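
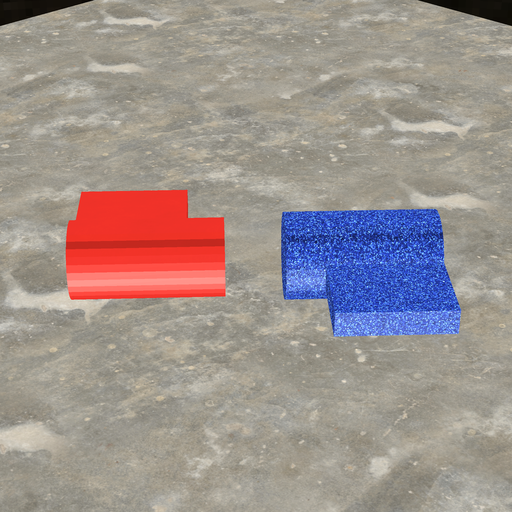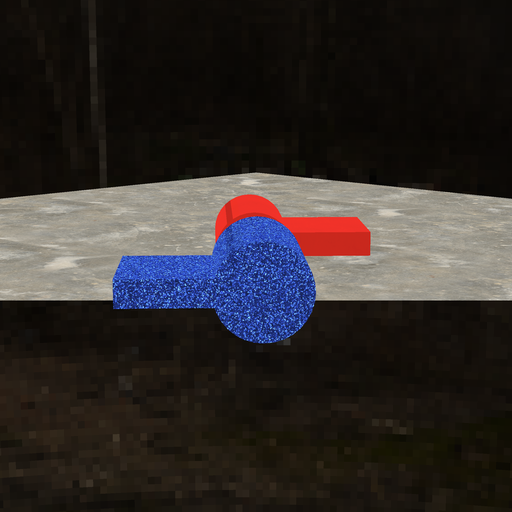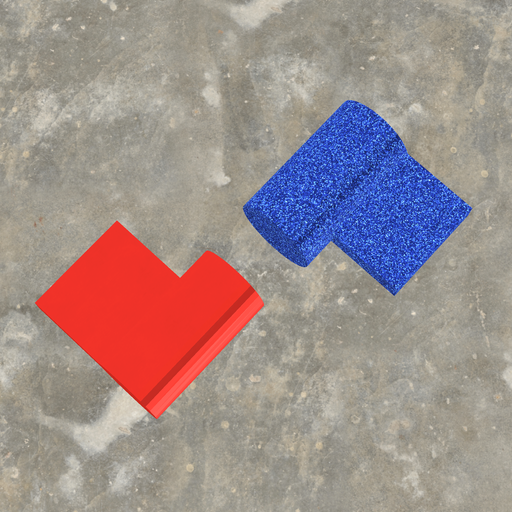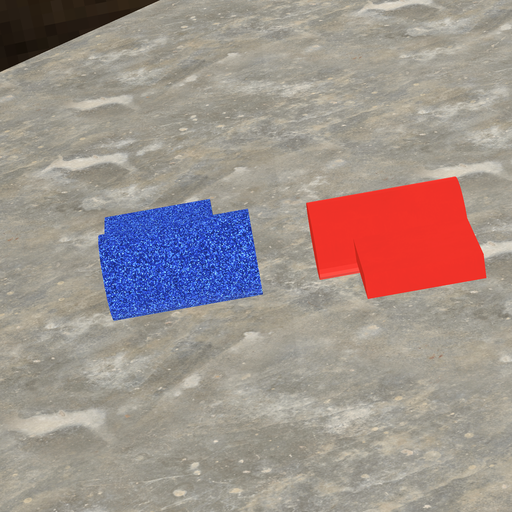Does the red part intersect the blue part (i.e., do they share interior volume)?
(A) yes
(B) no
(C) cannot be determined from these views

(B) no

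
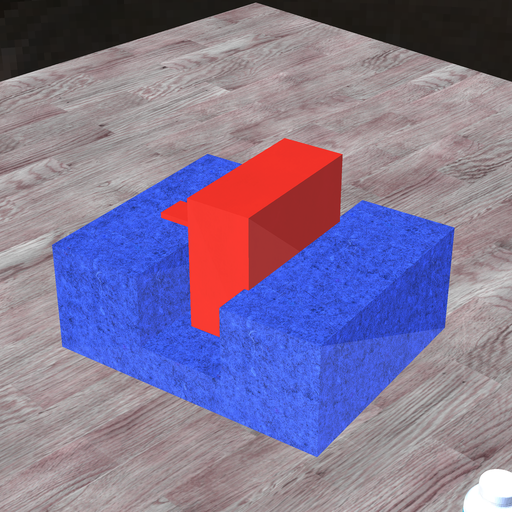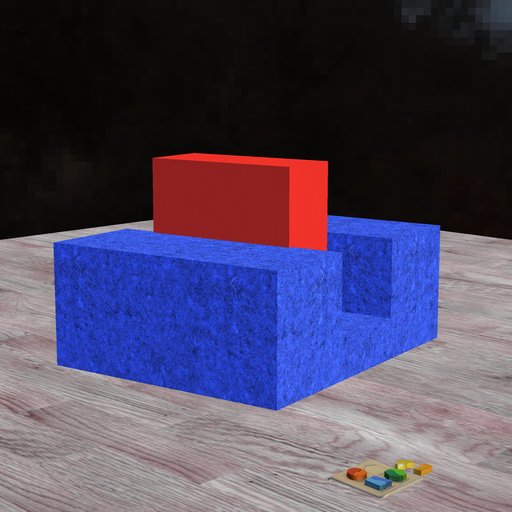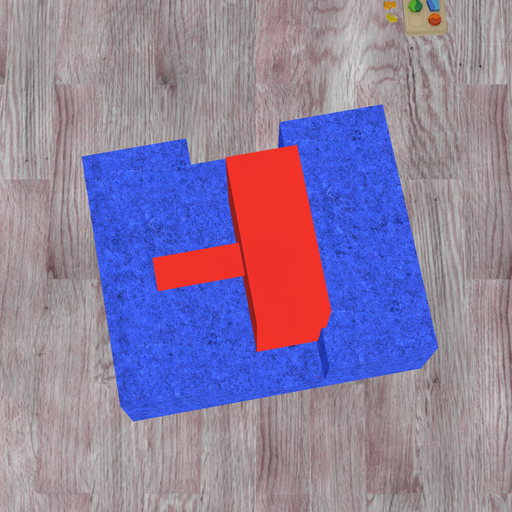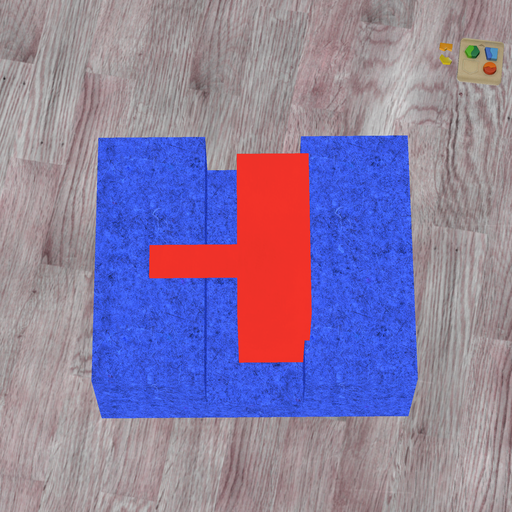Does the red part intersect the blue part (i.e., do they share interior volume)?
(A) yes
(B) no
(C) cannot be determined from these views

(A) yes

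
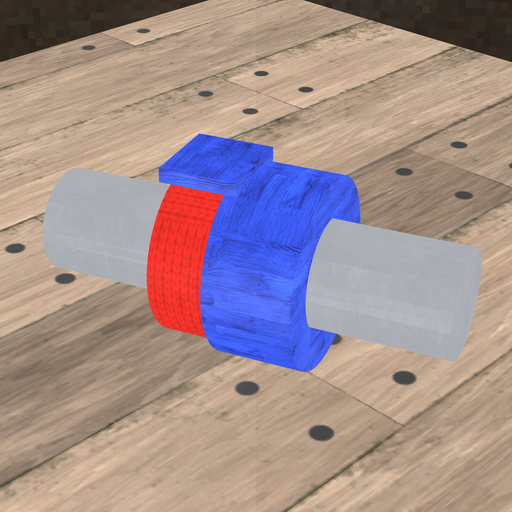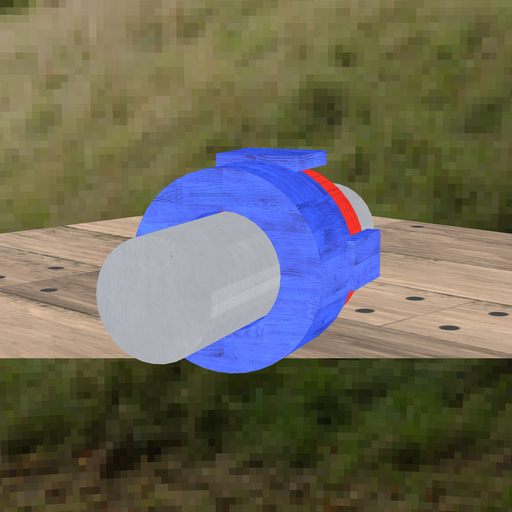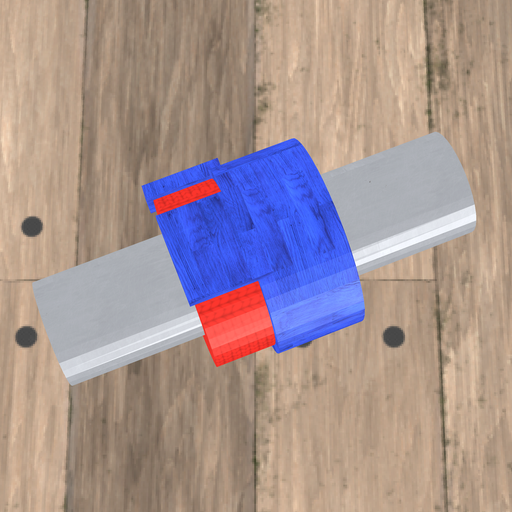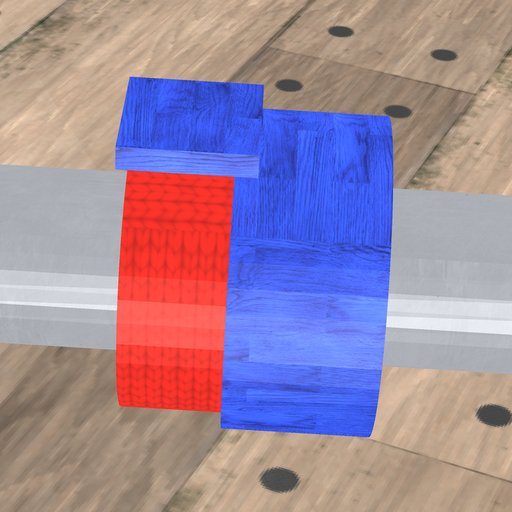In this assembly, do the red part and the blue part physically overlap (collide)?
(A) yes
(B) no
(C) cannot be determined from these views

(A) yes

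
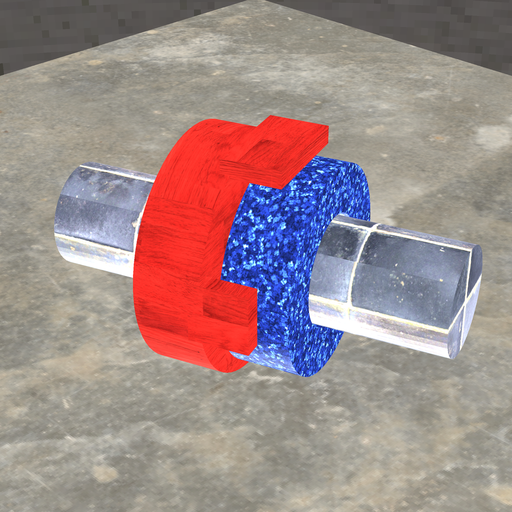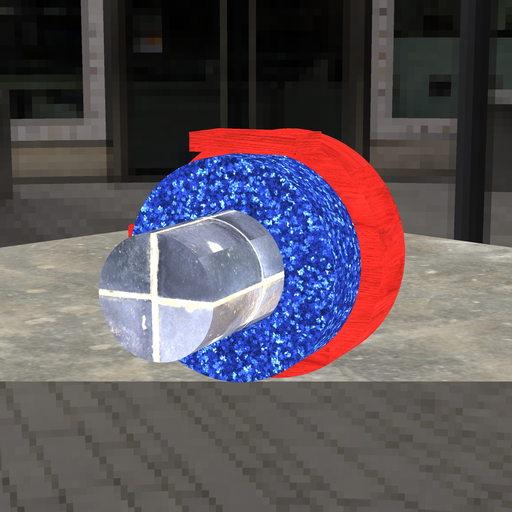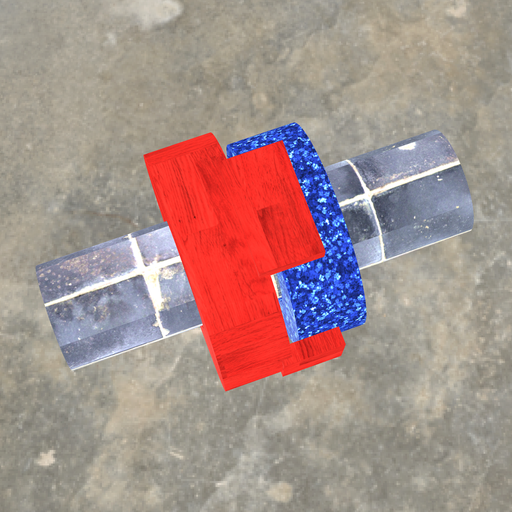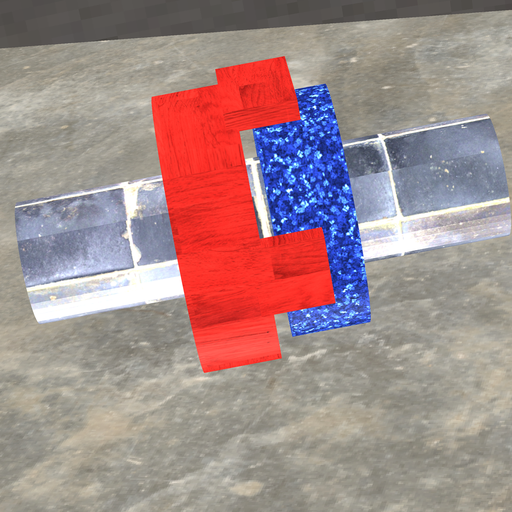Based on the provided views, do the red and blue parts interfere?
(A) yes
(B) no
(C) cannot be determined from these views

(B) no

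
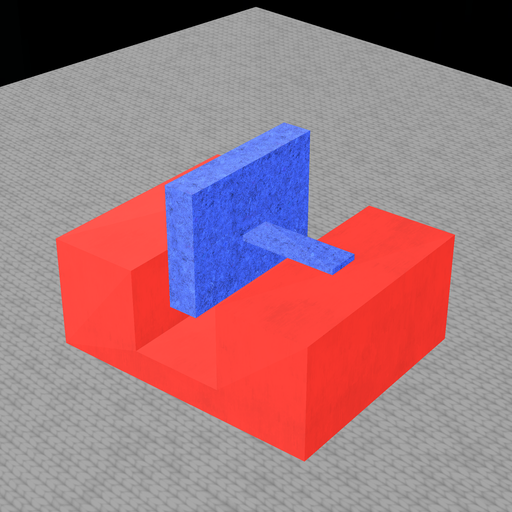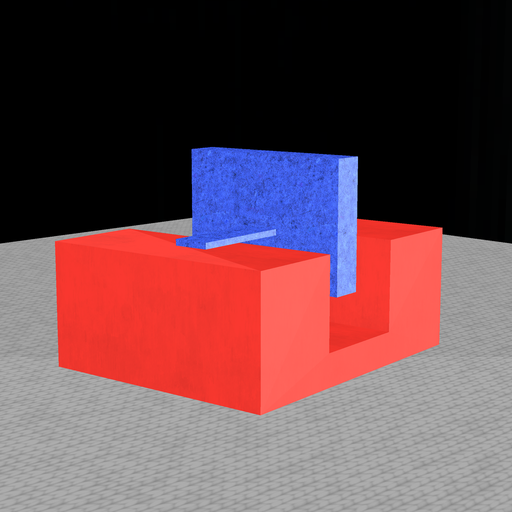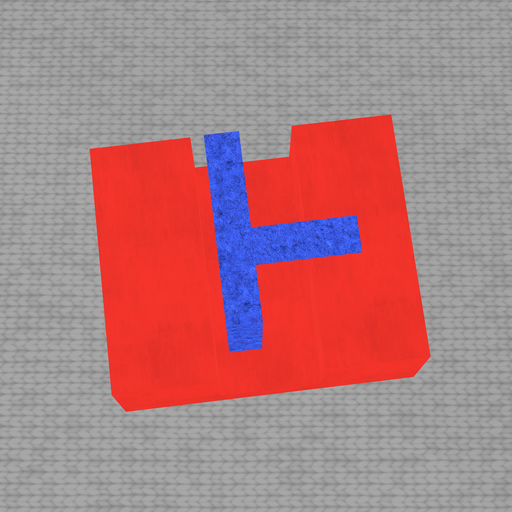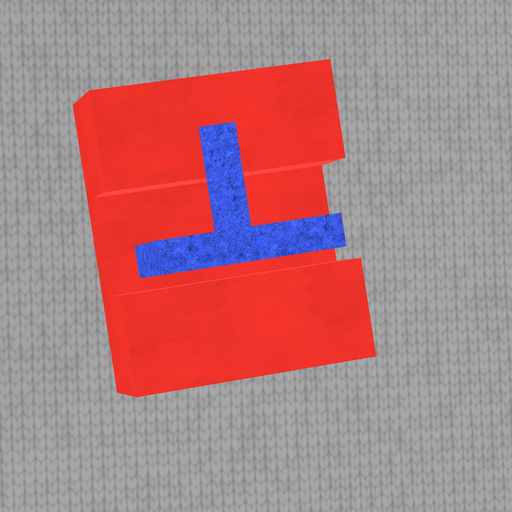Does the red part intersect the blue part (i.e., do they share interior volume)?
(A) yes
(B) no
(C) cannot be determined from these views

(B) no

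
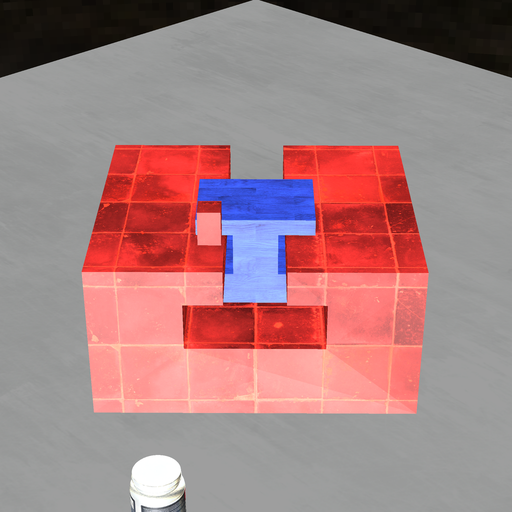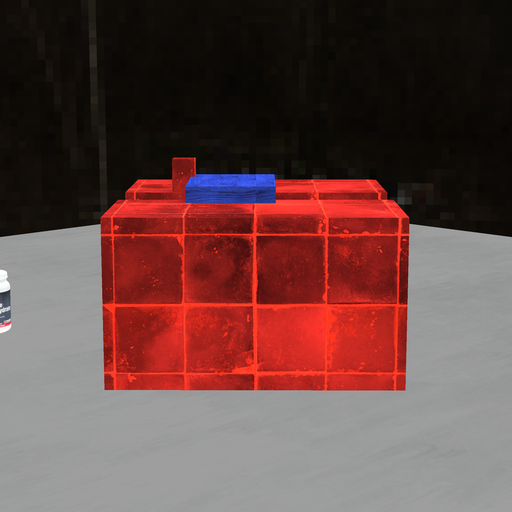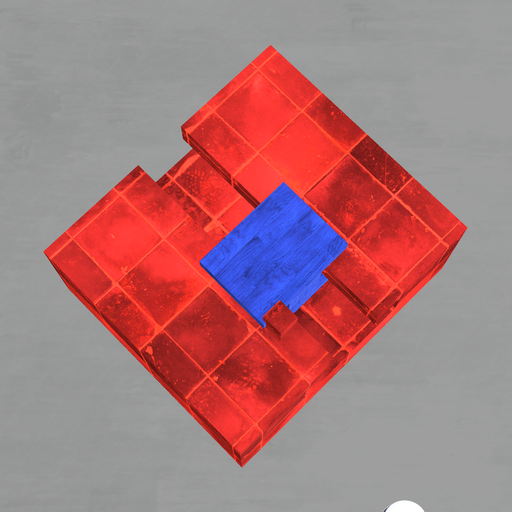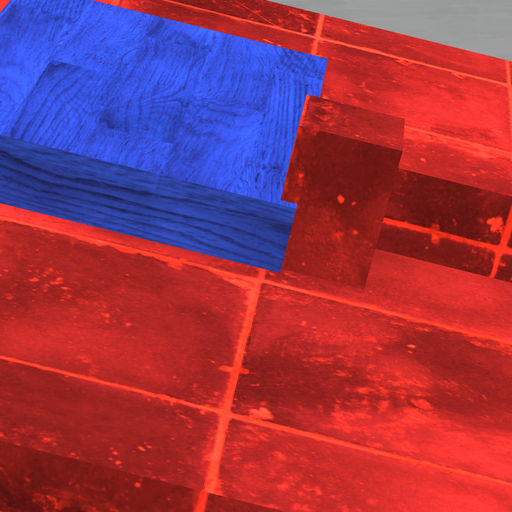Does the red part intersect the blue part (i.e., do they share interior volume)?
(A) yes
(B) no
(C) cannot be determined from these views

(A) yes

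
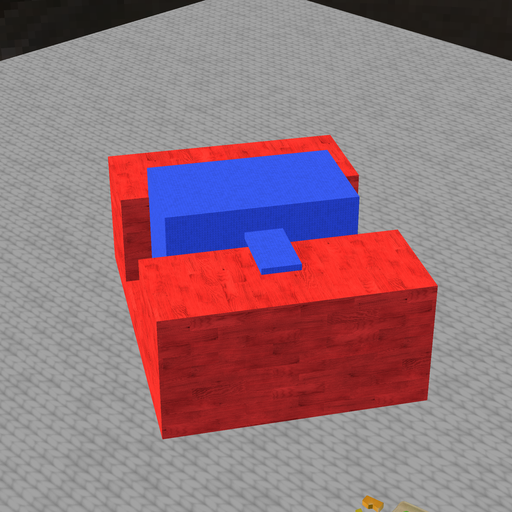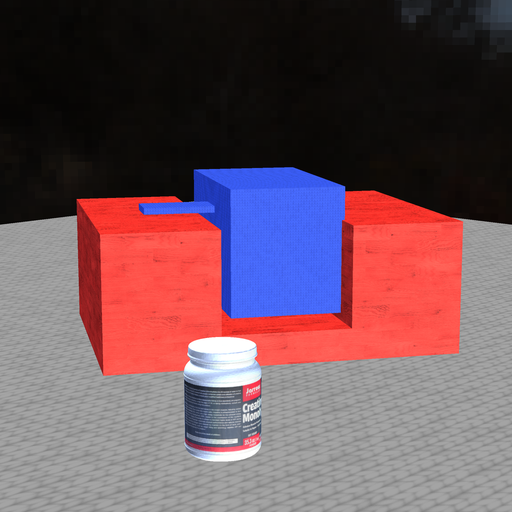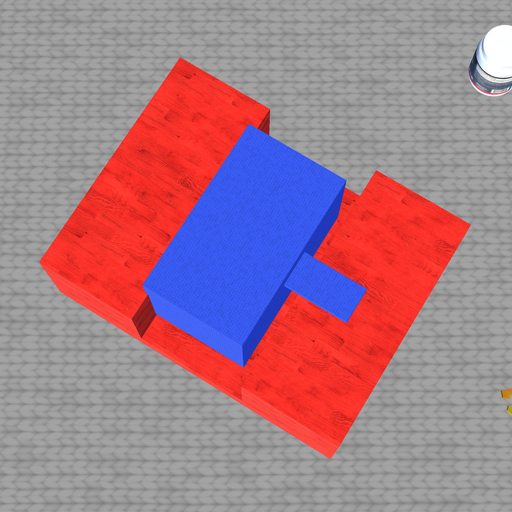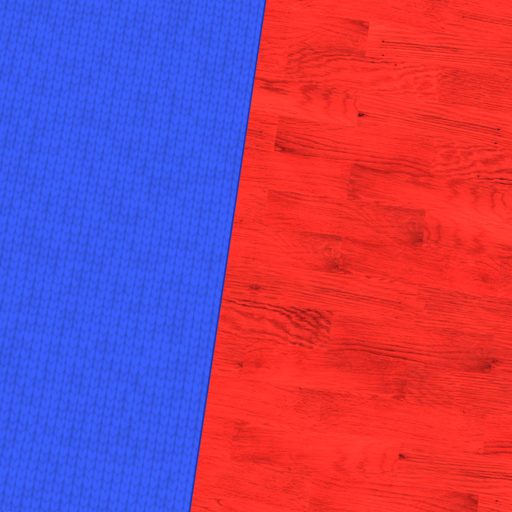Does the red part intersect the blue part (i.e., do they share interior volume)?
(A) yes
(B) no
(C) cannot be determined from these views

(A) yes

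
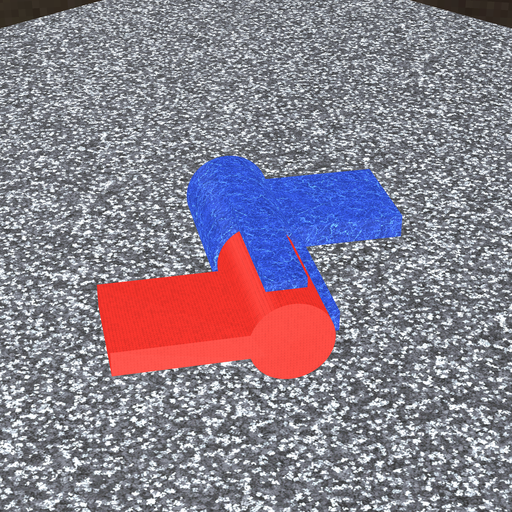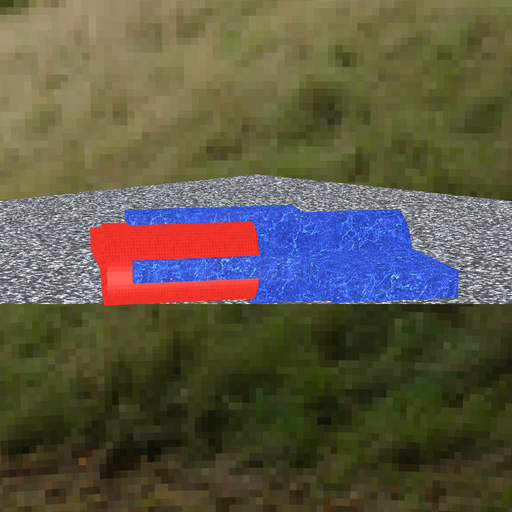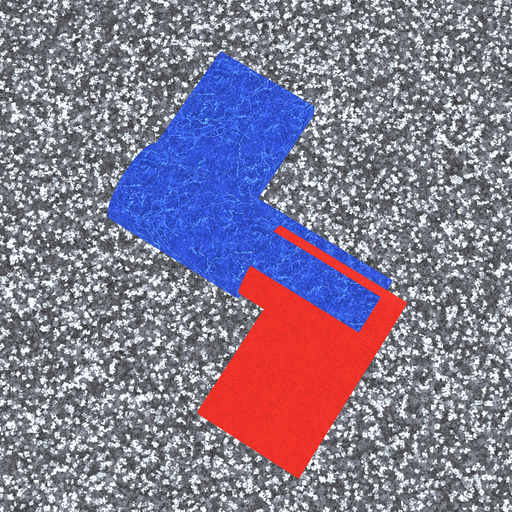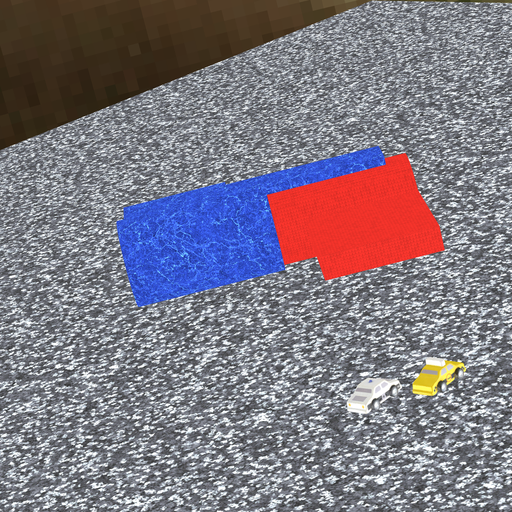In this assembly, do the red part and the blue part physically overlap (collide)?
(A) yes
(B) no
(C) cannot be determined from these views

(A) yes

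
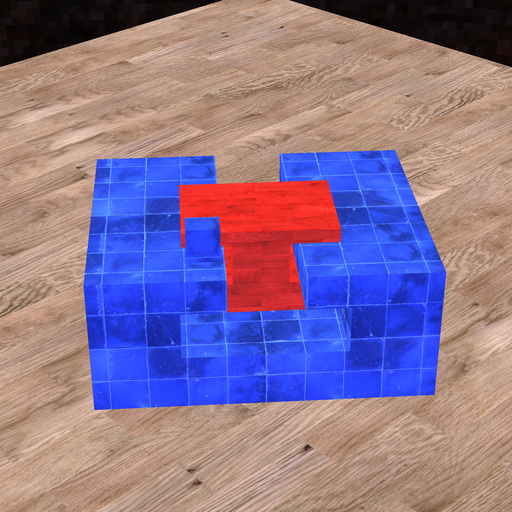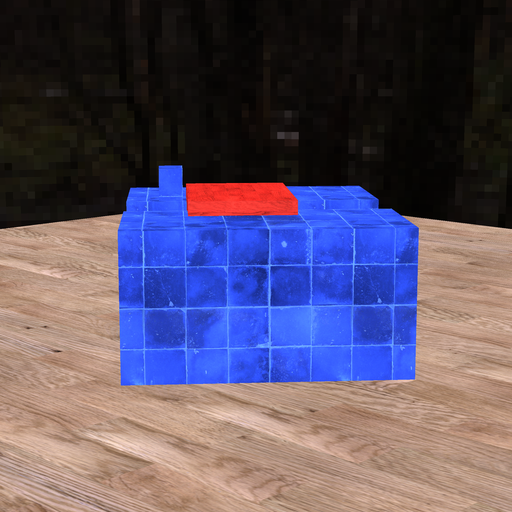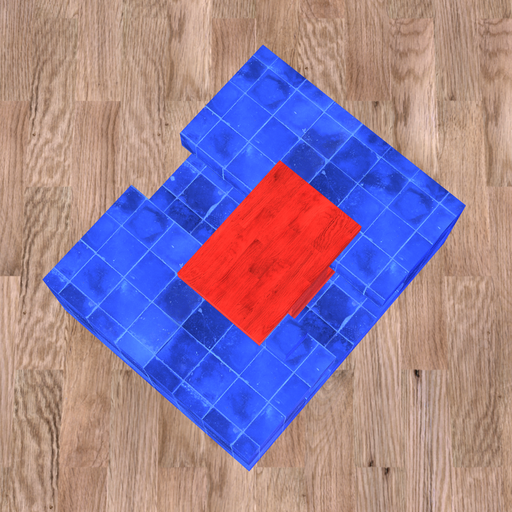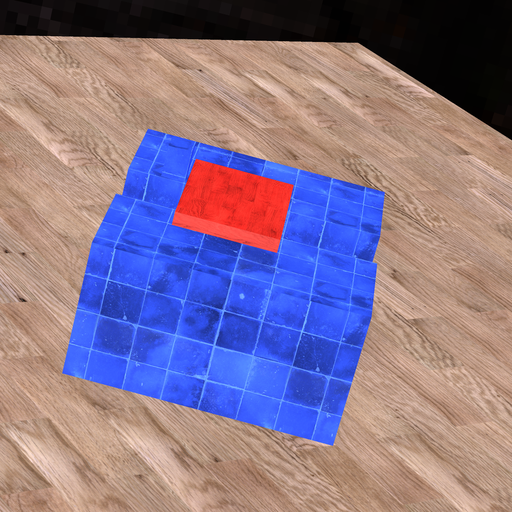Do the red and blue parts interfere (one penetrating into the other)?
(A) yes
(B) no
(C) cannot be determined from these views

(B) no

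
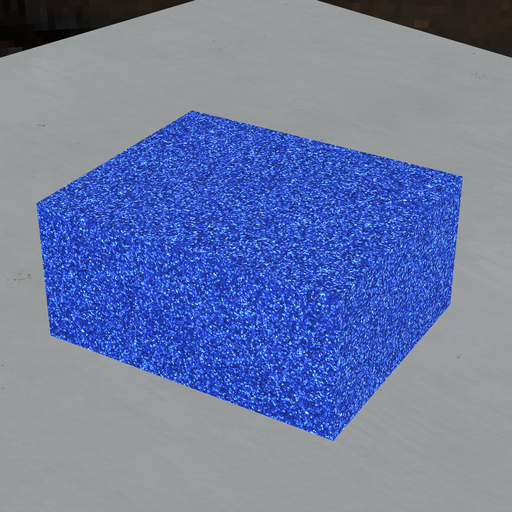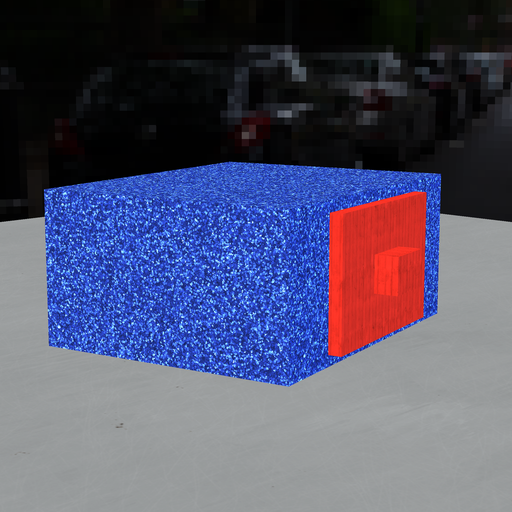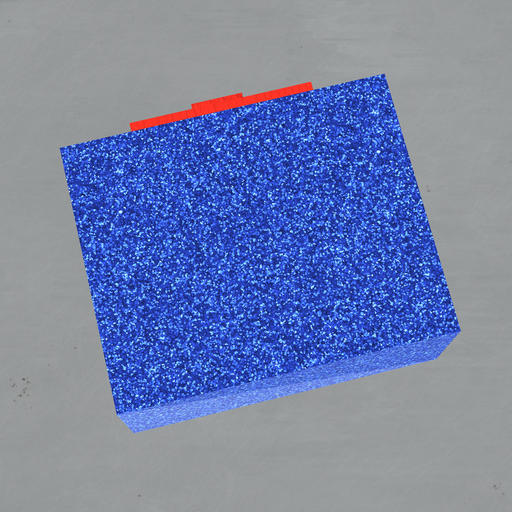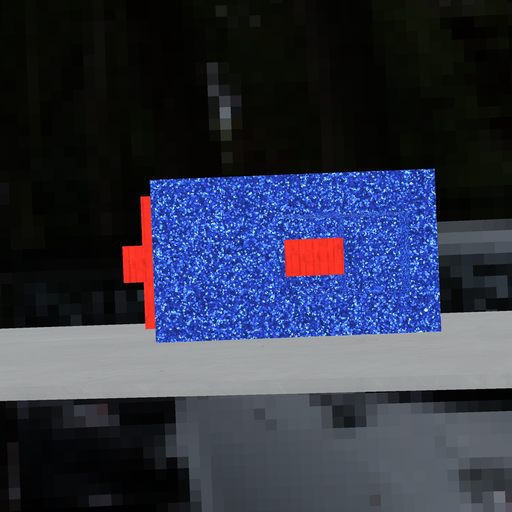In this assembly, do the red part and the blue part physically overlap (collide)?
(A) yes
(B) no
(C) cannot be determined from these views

(A) yes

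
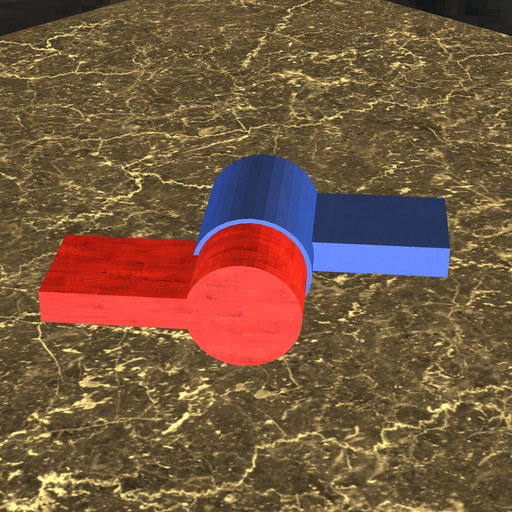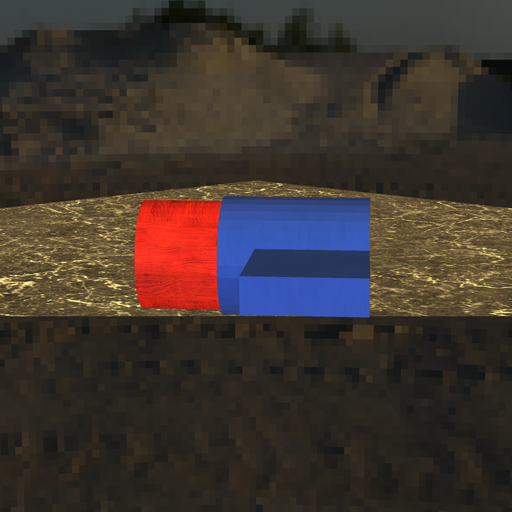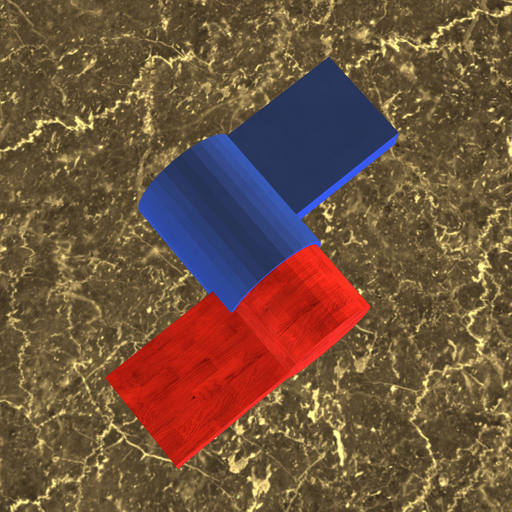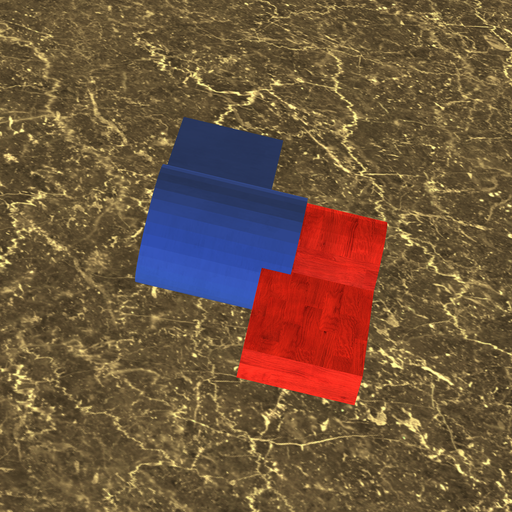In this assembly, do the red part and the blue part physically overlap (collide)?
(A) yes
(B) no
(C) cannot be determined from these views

(A) yes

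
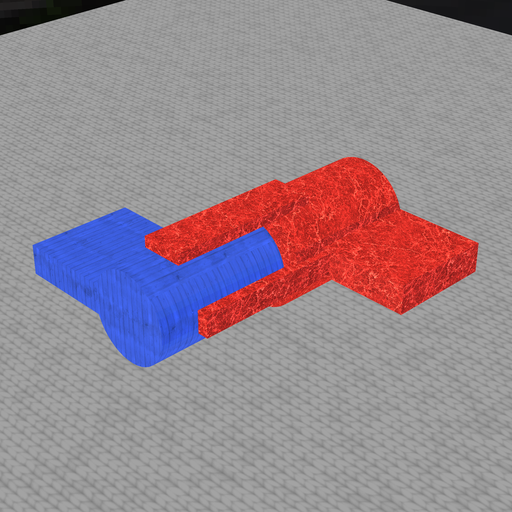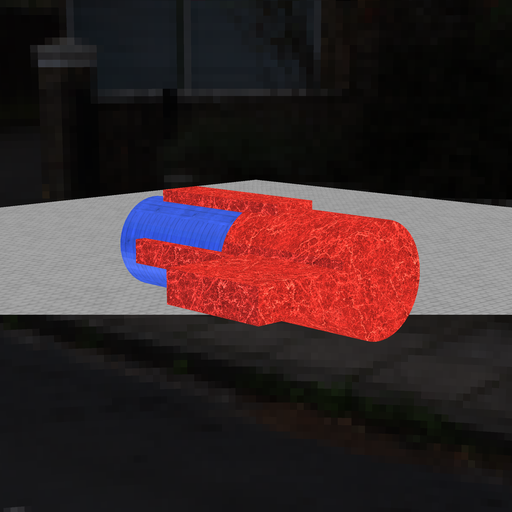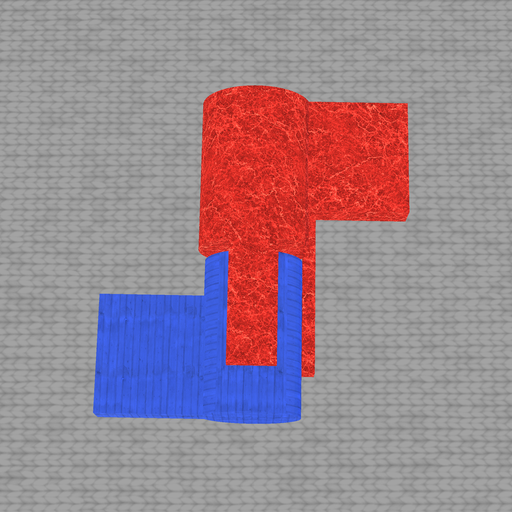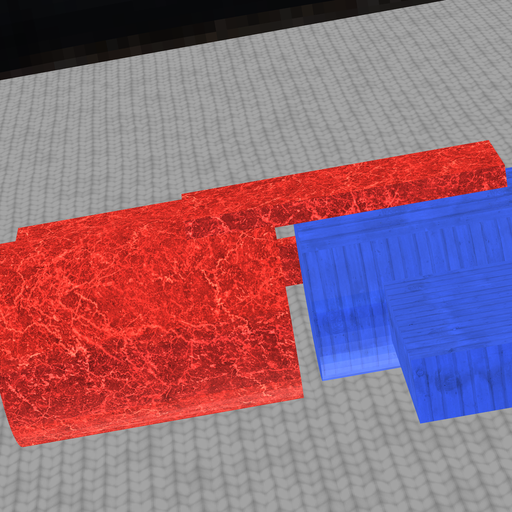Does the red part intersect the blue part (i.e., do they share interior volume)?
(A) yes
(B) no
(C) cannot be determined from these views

(B) no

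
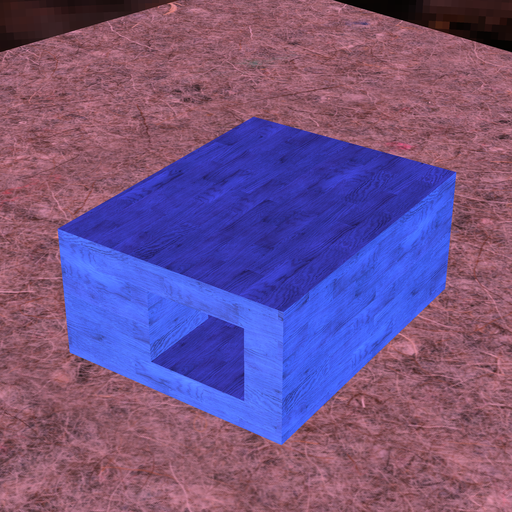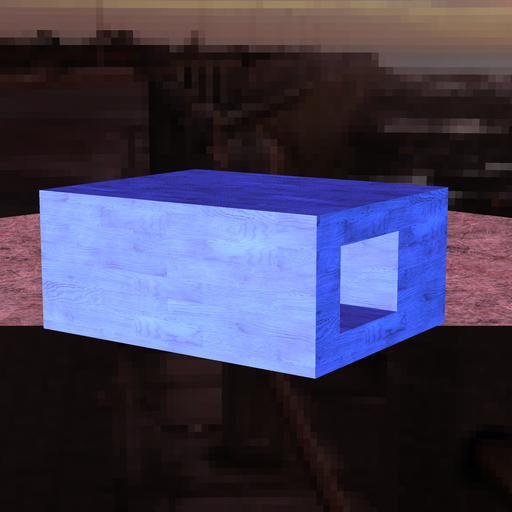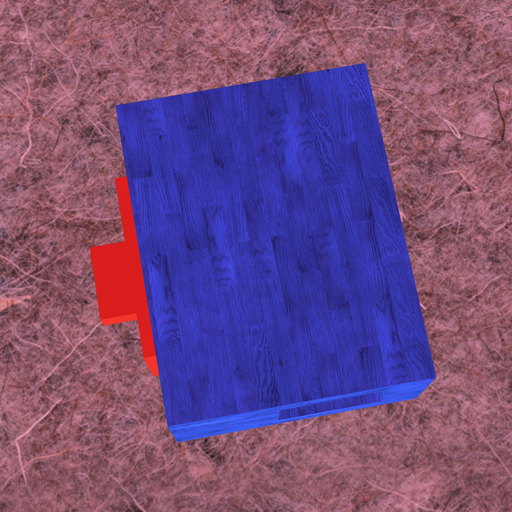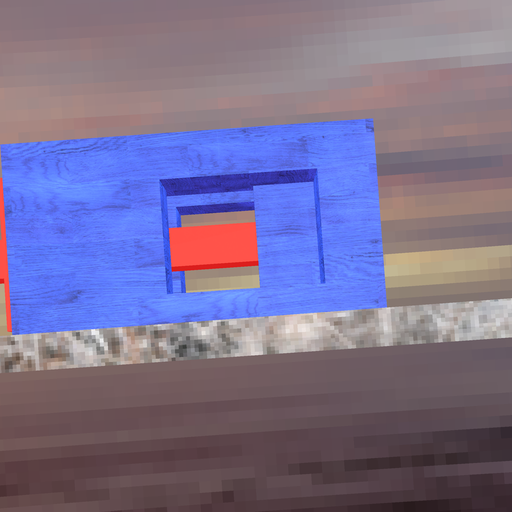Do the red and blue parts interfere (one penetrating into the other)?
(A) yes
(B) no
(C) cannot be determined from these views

(A) yes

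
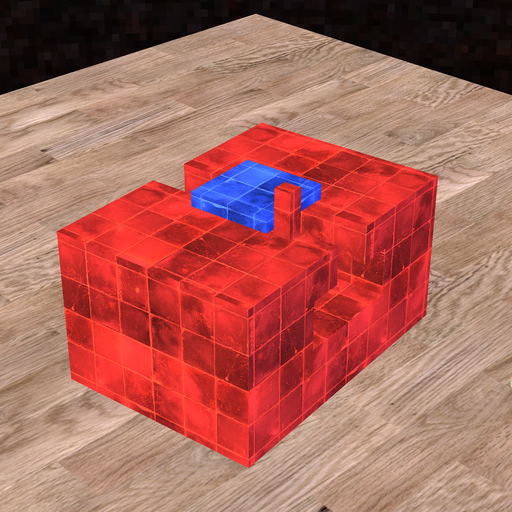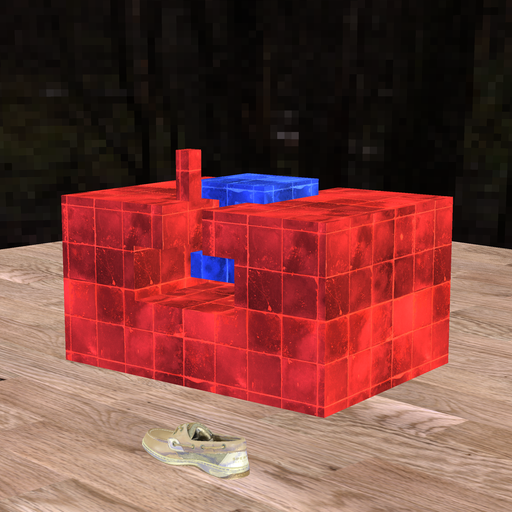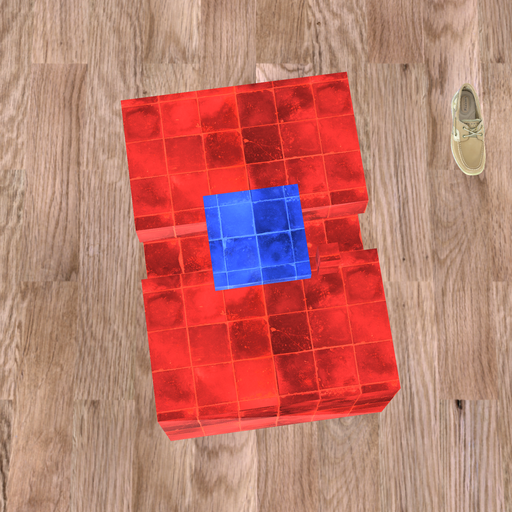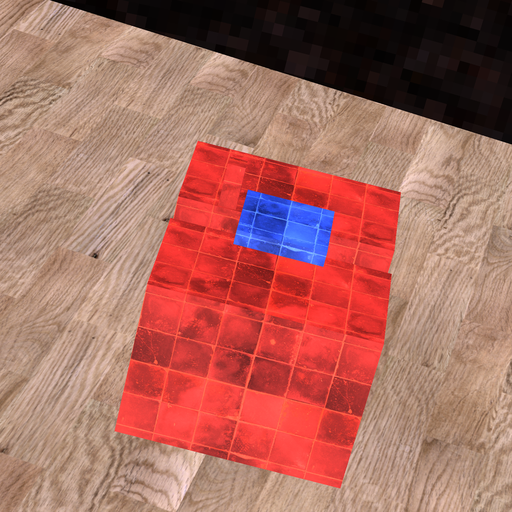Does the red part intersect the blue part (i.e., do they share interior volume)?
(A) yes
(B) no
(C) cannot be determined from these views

(B) no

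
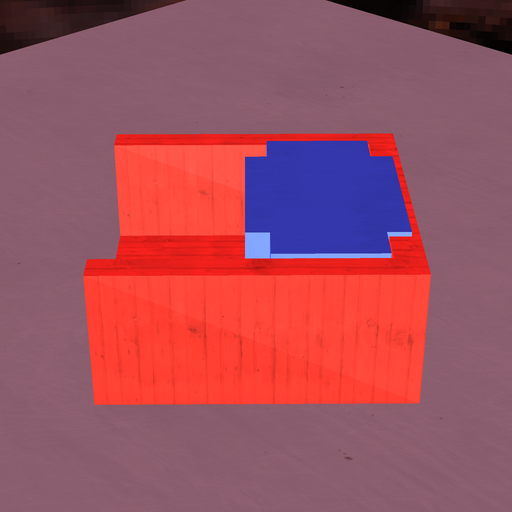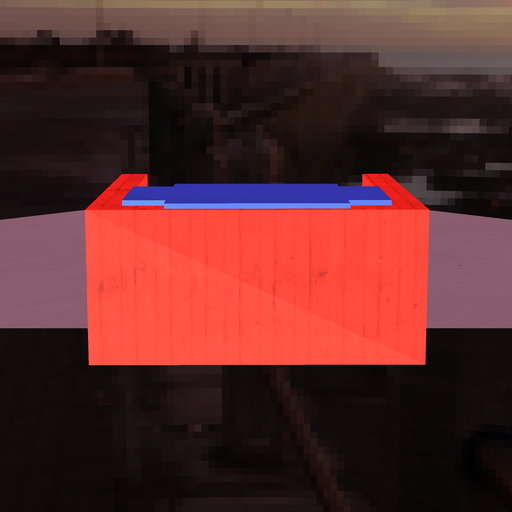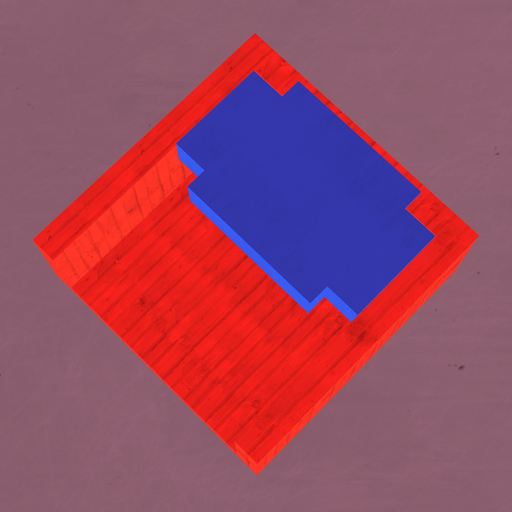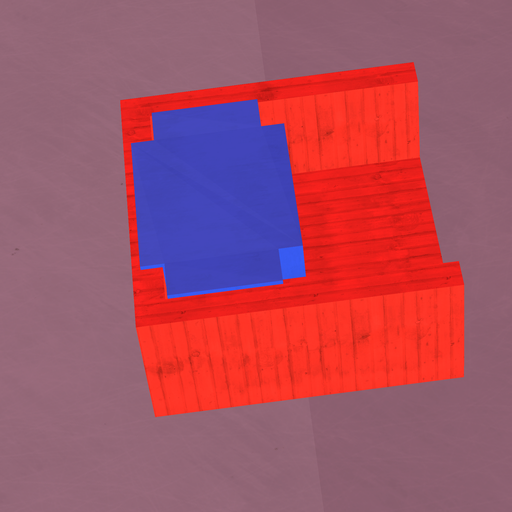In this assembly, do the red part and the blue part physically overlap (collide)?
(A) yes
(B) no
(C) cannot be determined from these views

(A) yes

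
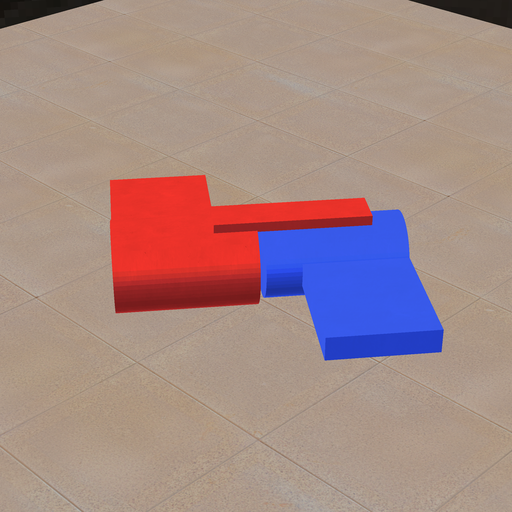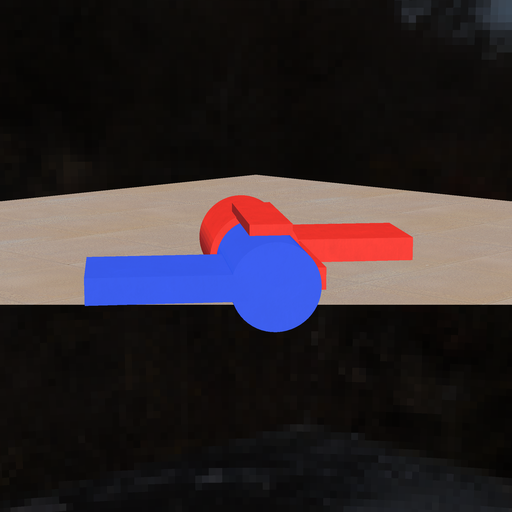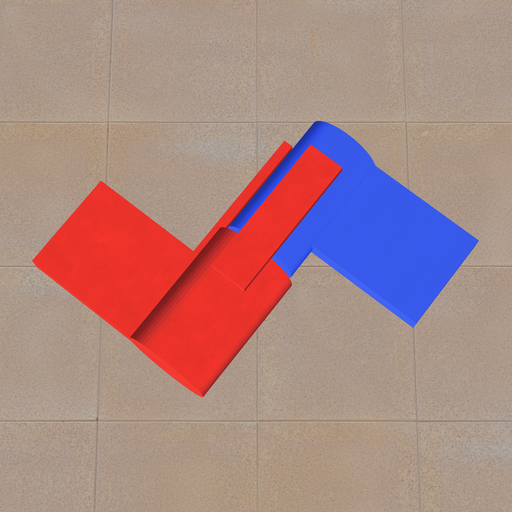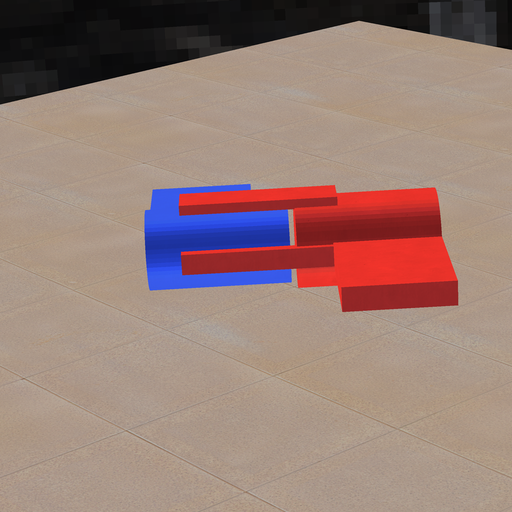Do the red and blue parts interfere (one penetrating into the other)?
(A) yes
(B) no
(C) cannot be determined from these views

(B) no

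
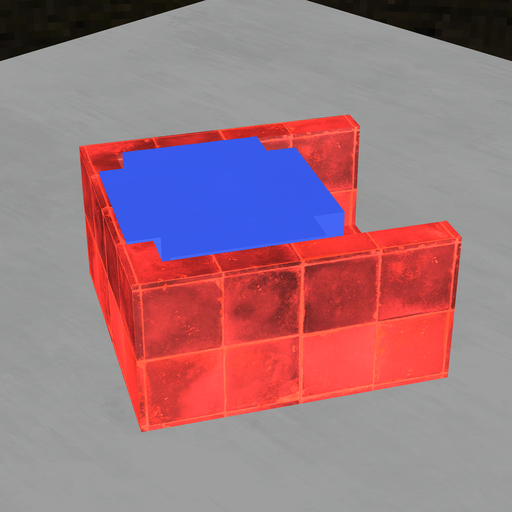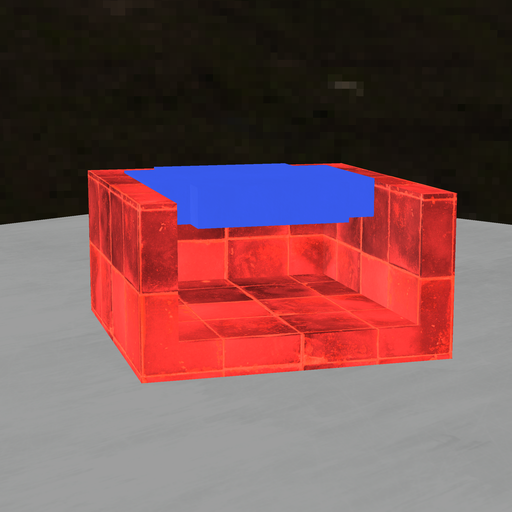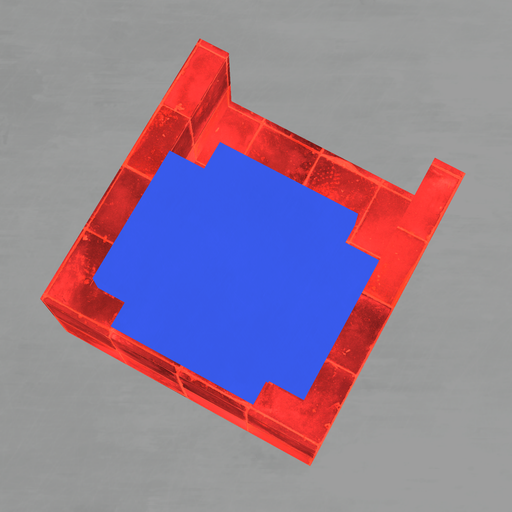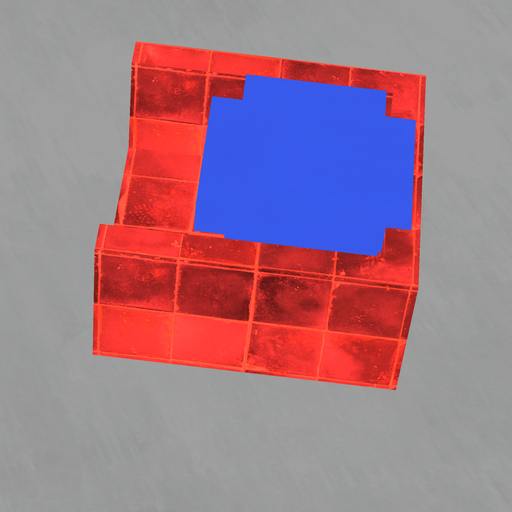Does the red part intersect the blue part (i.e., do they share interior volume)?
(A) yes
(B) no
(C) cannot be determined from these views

(A) yes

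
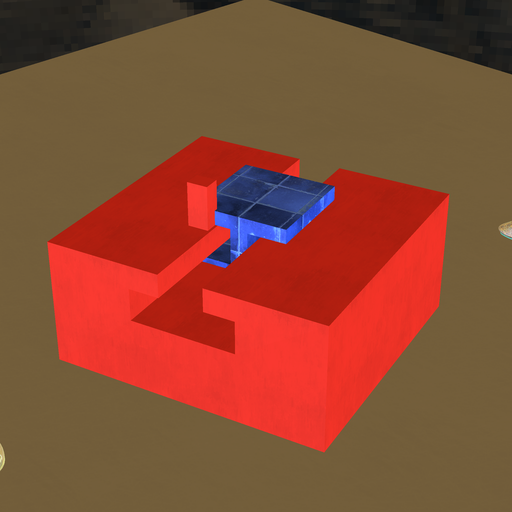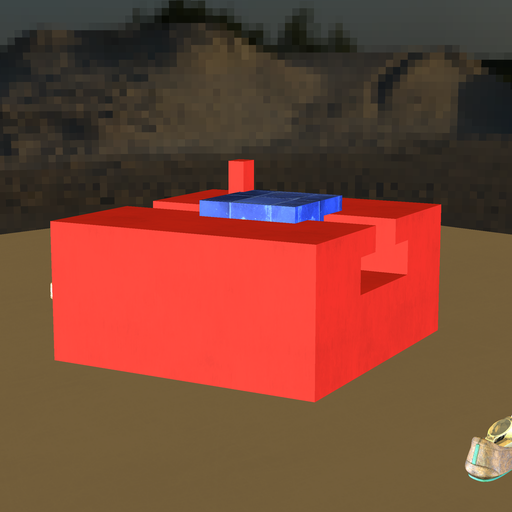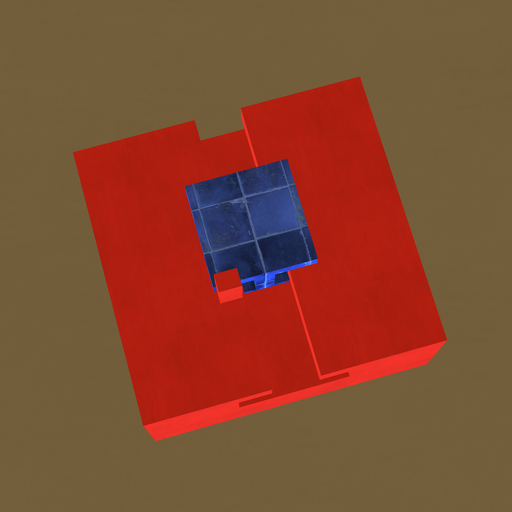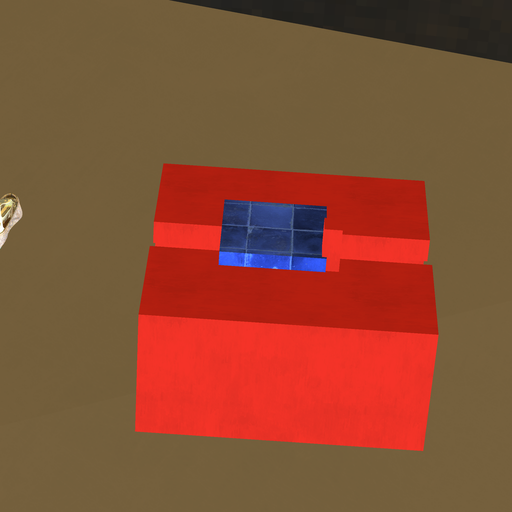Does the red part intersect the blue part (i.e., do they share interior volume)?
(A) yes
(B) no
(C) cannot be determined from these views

(A) yes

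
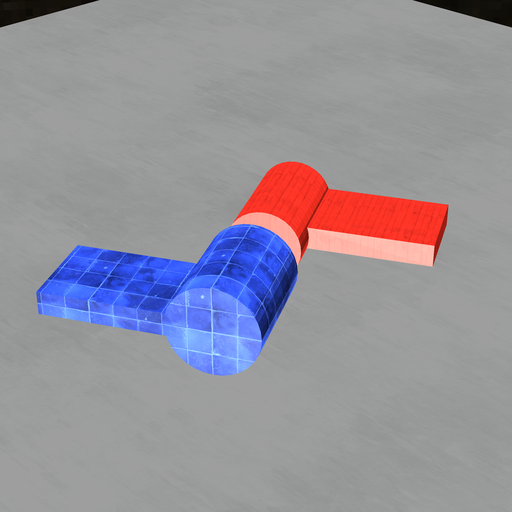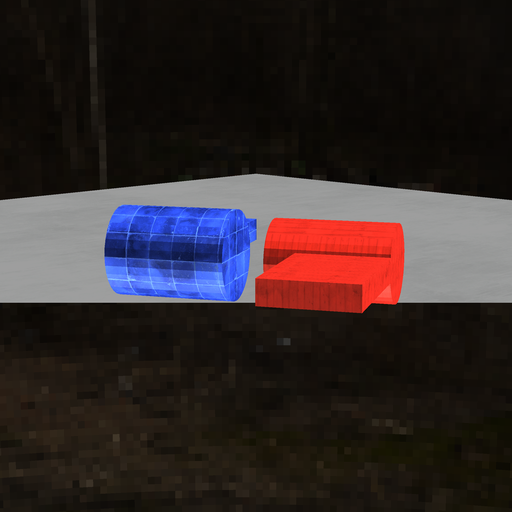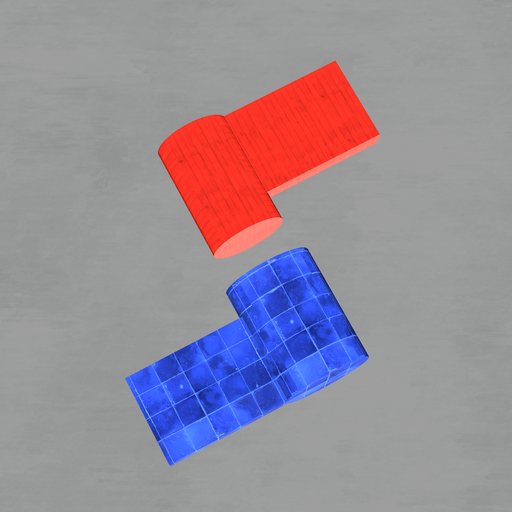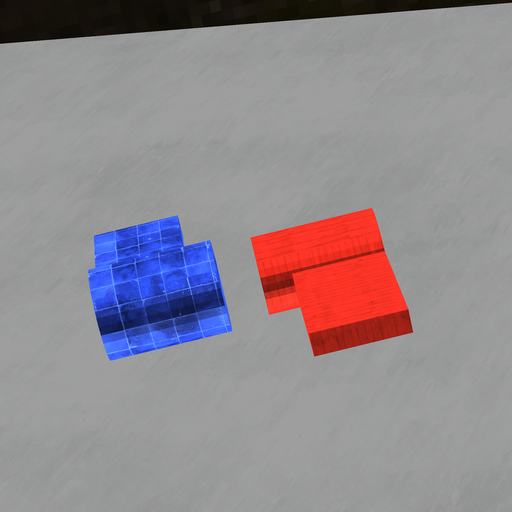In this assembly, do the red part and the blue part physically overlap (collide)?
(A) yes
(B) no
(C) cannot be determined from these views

(B) no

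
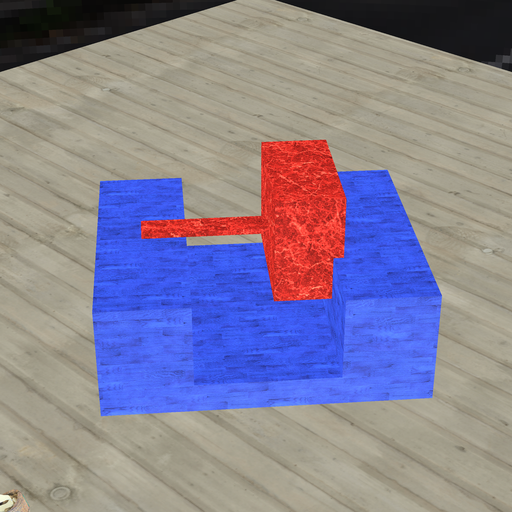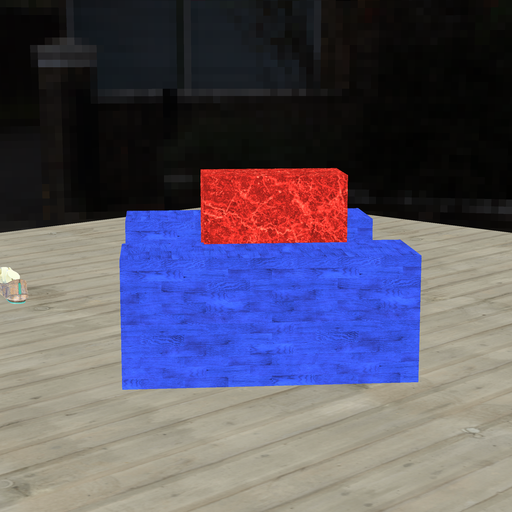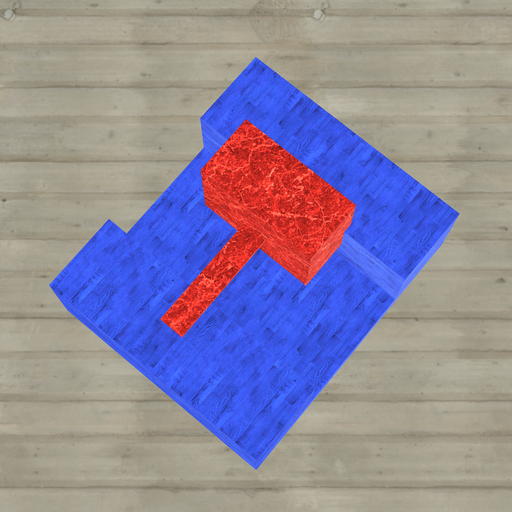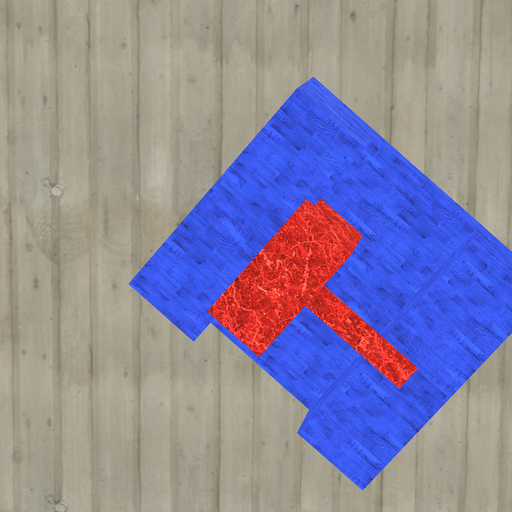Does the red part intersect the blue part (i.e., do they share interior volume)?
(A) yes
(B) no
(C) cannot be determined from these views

(A) yes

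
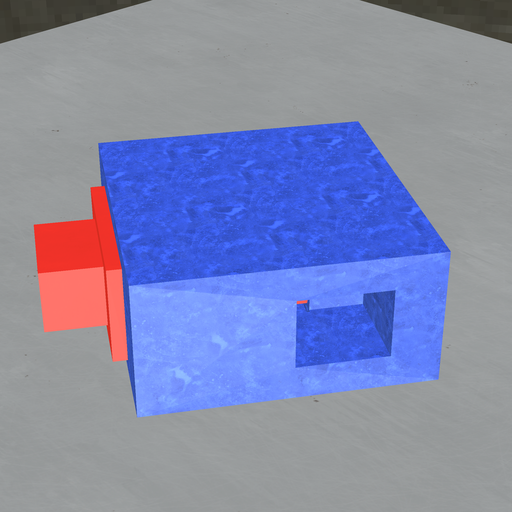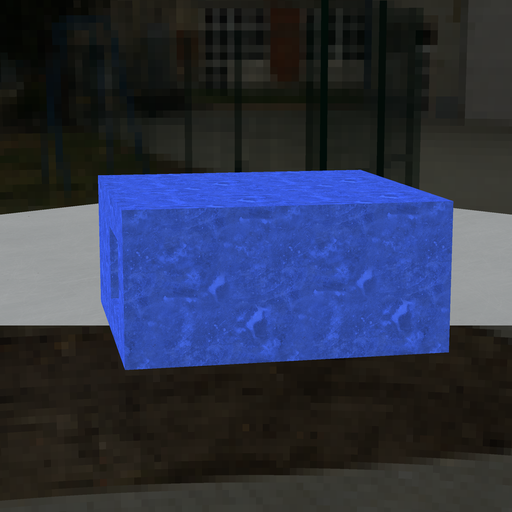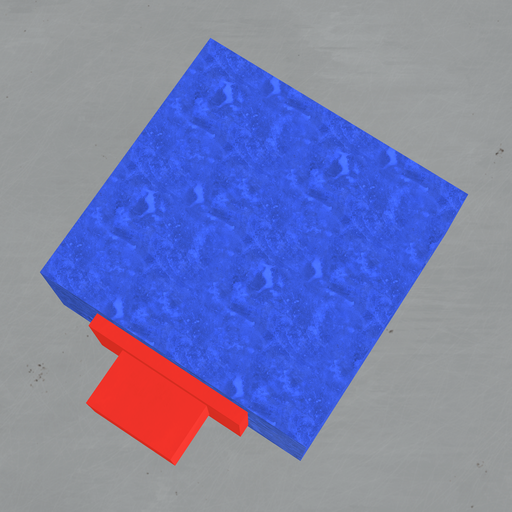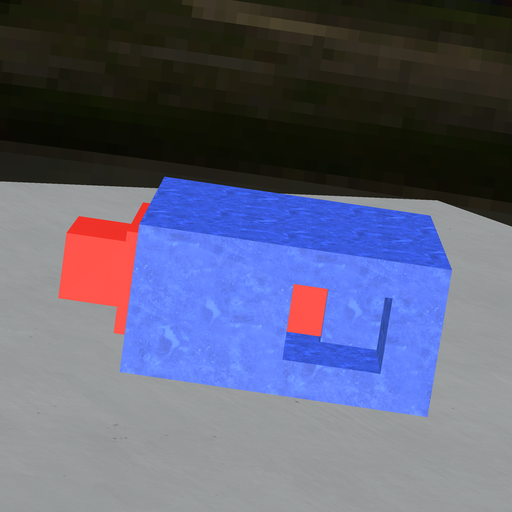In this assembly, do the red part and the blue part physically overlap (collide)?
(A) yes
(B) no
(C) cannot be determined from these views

(A) yes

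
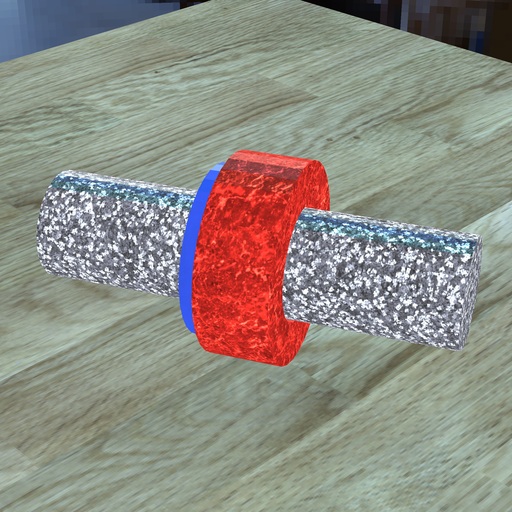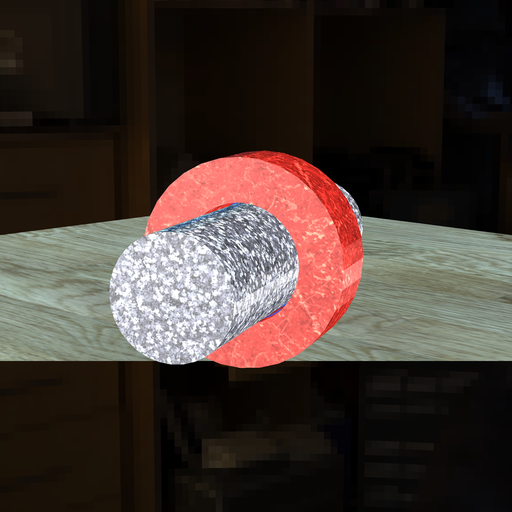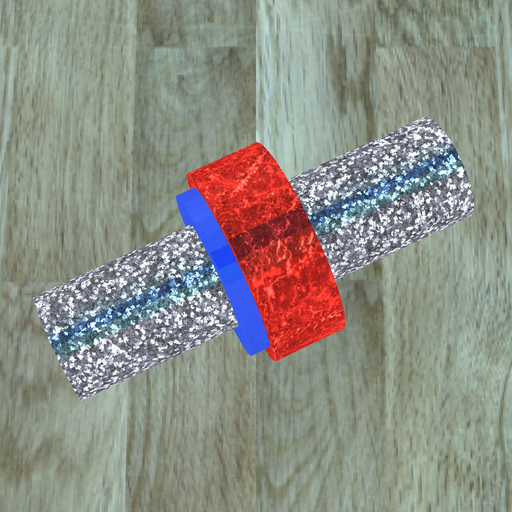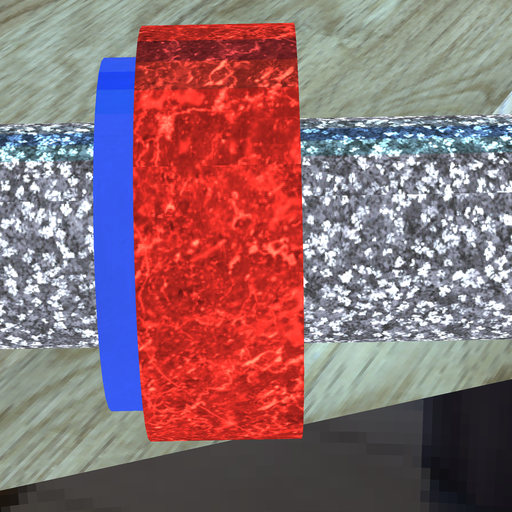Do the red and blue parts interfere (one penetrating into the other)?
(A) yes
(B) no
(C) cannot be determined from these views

(A) yes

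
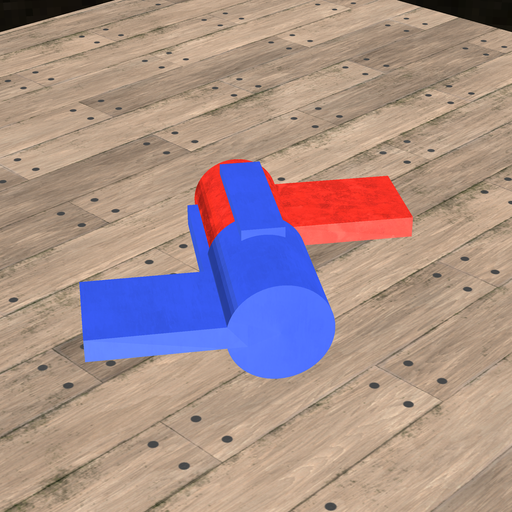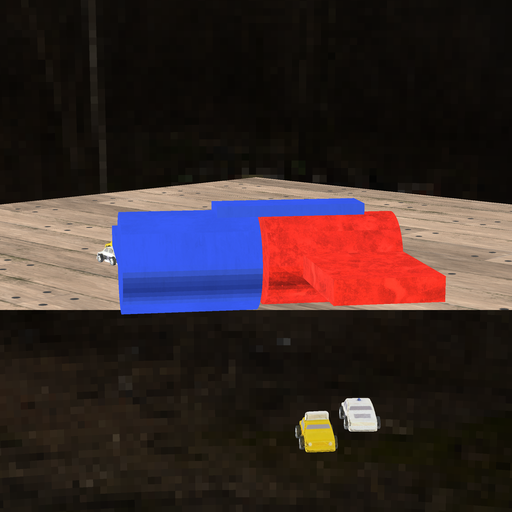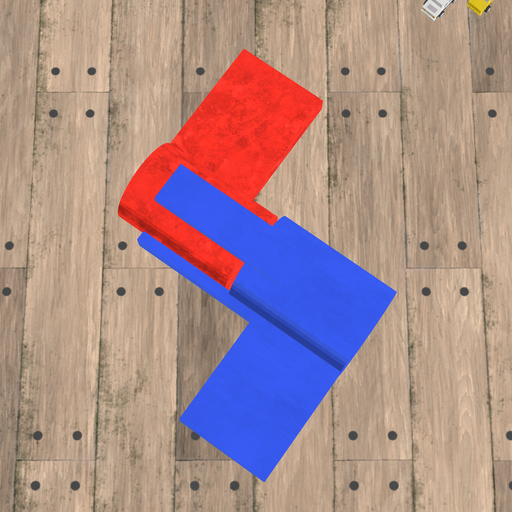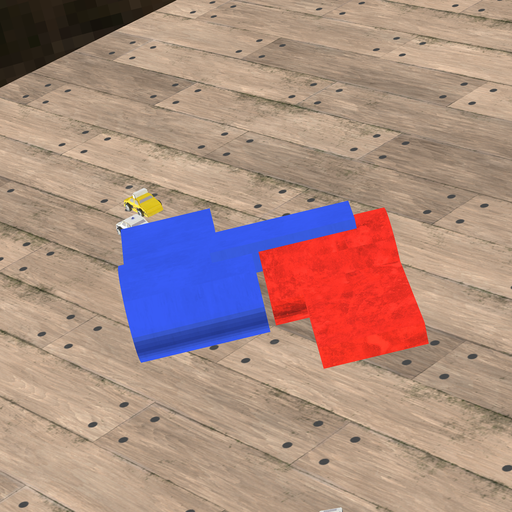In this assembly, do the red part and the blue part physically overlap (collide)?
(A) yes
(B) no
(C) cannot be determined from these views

(B) no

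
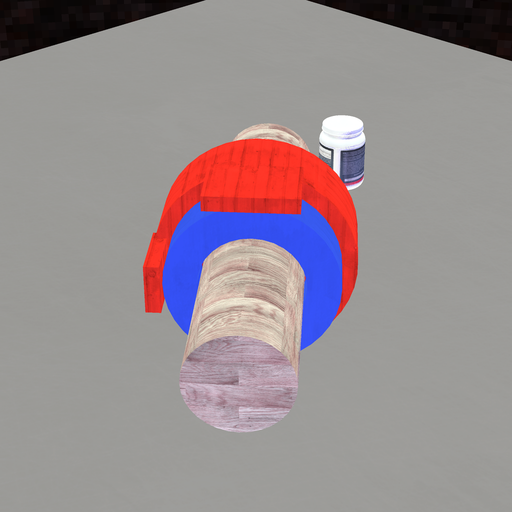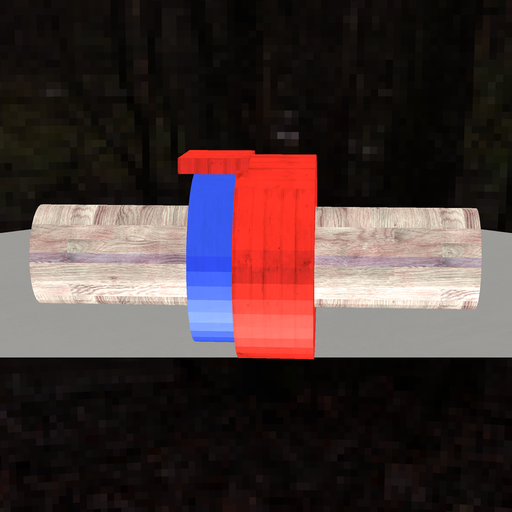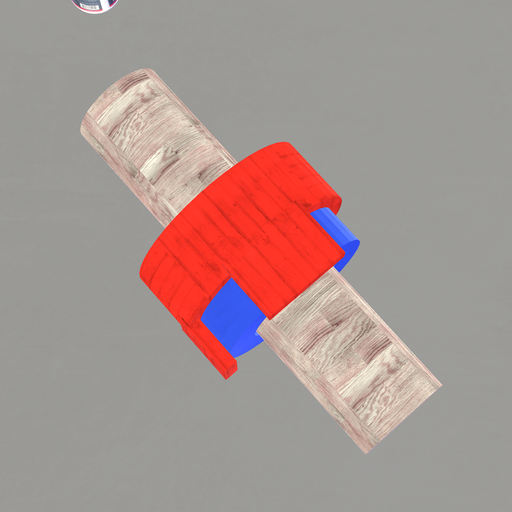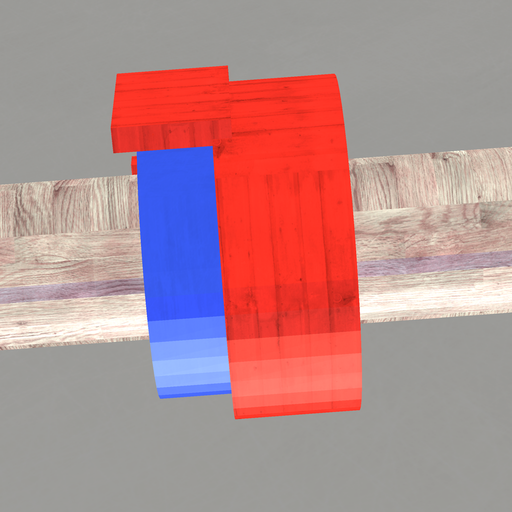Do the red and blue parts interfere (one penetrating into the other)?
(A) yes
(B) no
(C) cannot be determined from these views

(A) yes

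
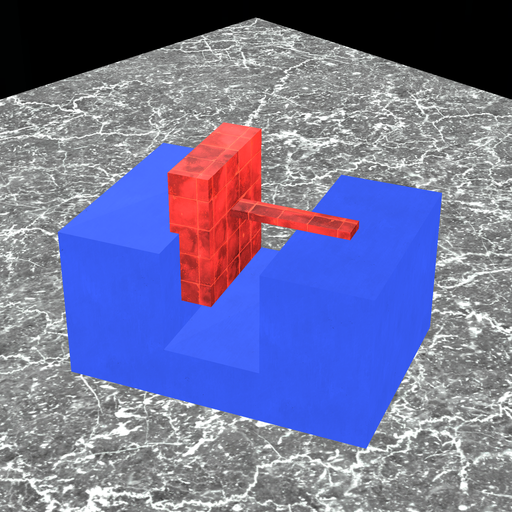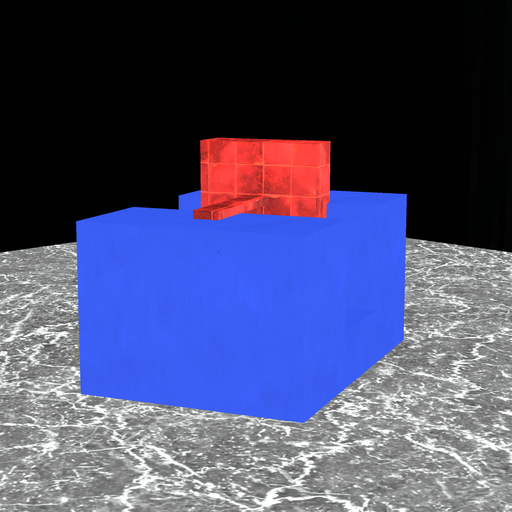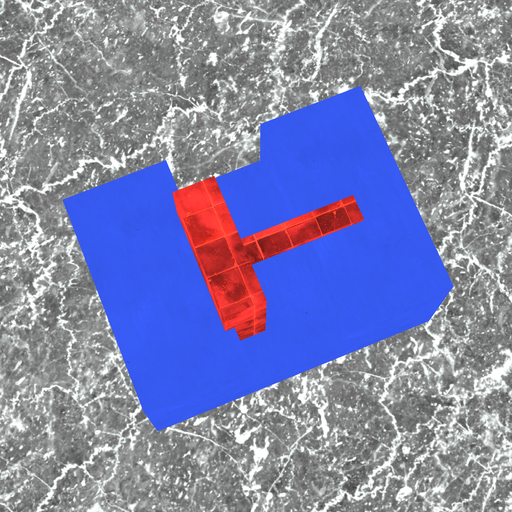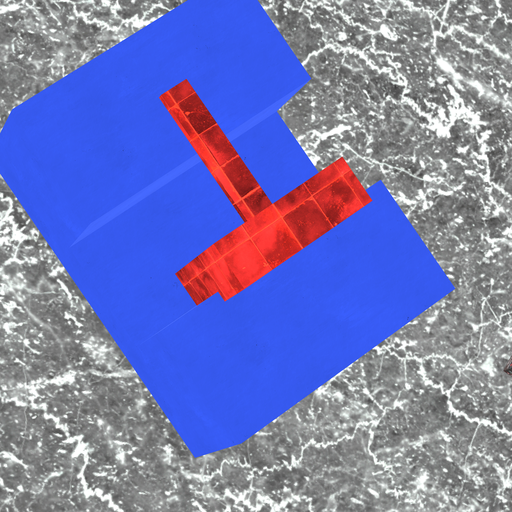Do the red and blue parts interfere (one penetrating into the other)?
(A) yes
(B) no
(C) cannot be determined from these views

(A) yes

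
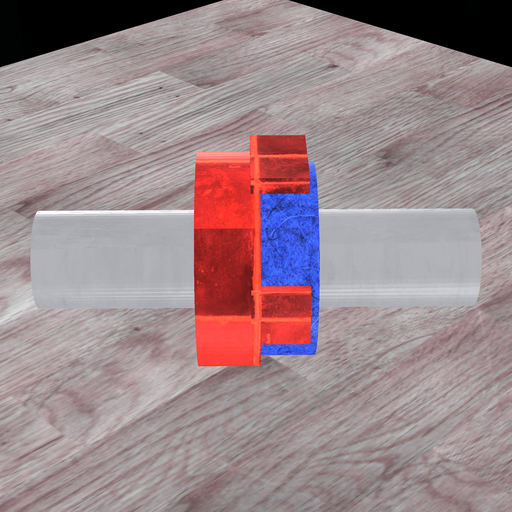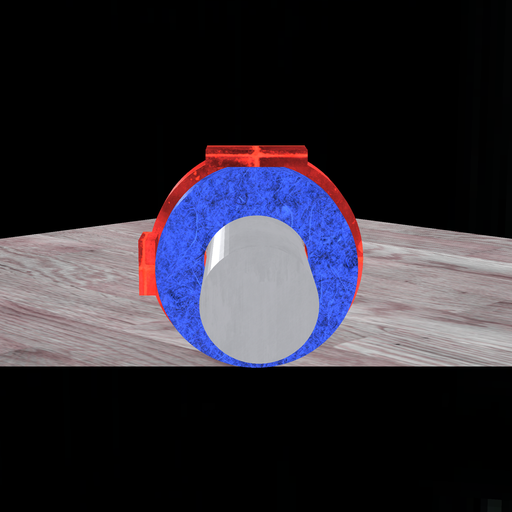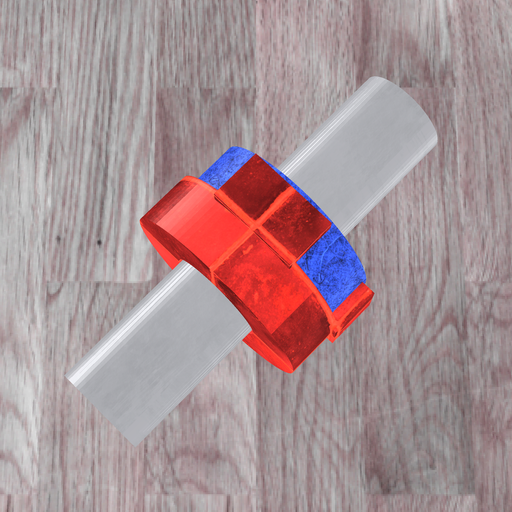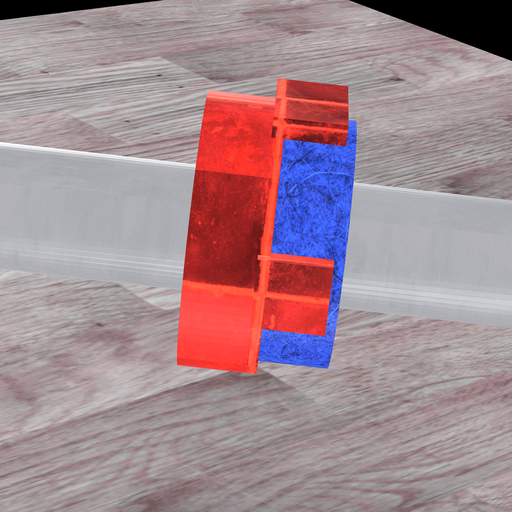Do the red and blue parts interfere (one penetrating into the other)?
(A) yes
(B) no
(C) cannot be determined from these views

(A) yes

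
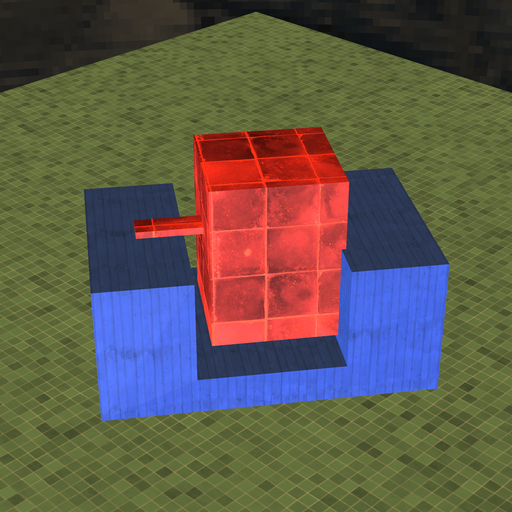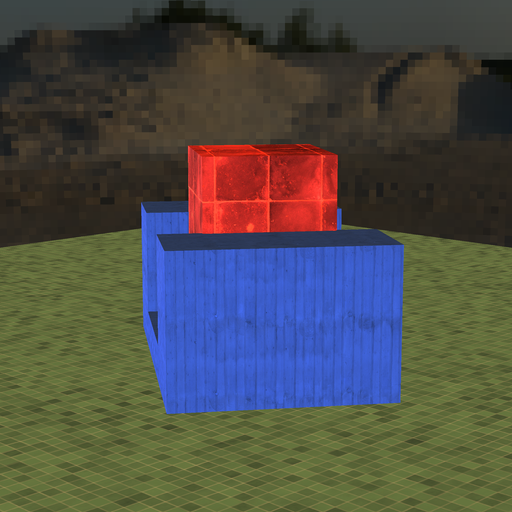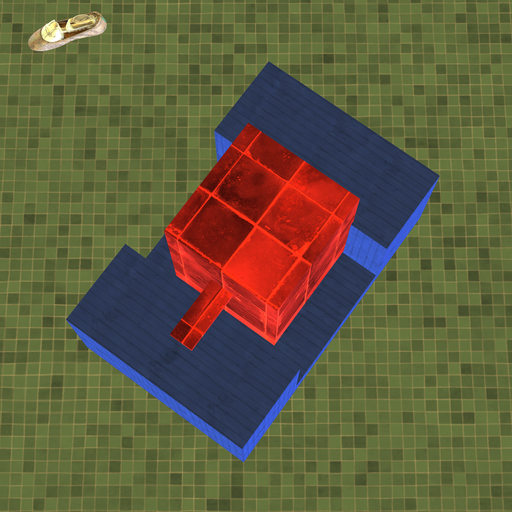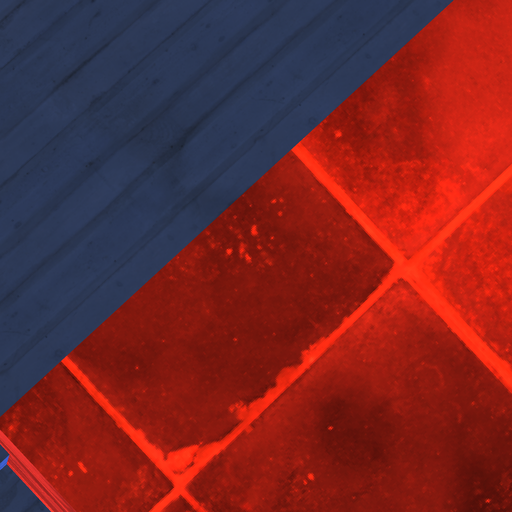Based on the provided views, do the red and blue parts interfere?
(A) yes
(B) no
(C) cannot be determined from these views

(A) yes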